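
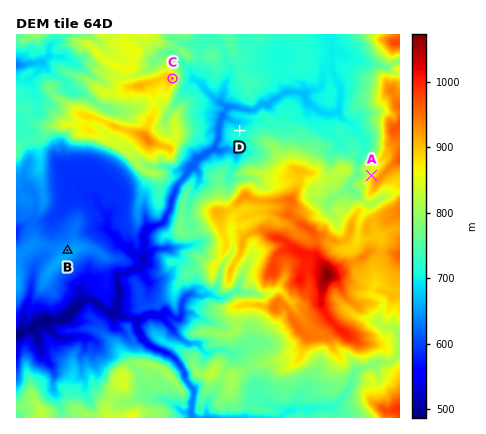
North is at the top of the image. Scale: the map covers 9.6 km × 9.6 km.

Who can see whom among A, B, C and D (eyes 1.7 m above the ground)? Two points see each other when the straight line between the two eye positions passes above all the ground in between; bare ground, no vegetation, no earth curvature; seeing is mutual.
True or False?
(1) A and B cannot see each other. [True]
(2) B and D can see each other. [False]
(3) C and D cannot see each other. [False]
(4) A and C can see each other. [True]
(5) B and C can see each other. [False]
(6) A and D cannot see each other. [True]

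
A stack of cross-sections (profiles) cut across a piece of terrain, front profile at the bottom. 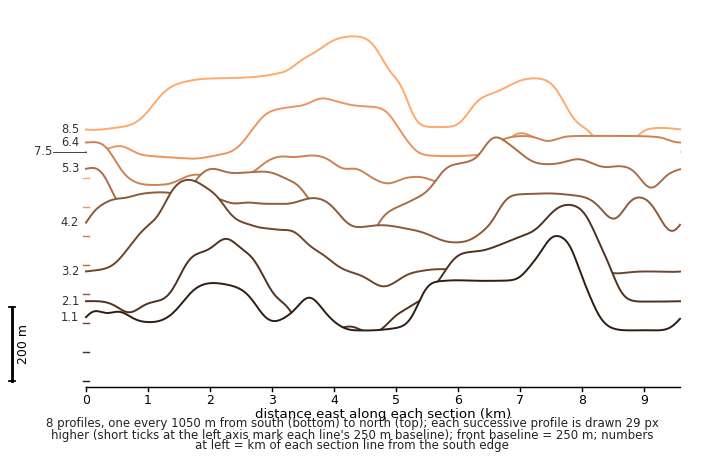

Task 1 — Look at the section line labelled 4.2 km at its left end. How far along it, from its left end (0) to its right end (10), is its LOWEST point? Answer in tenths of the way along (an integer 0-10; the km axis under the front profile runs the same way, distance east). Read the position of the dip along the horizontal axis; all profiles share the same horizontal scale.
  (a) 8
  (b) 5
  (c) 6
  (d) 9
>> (c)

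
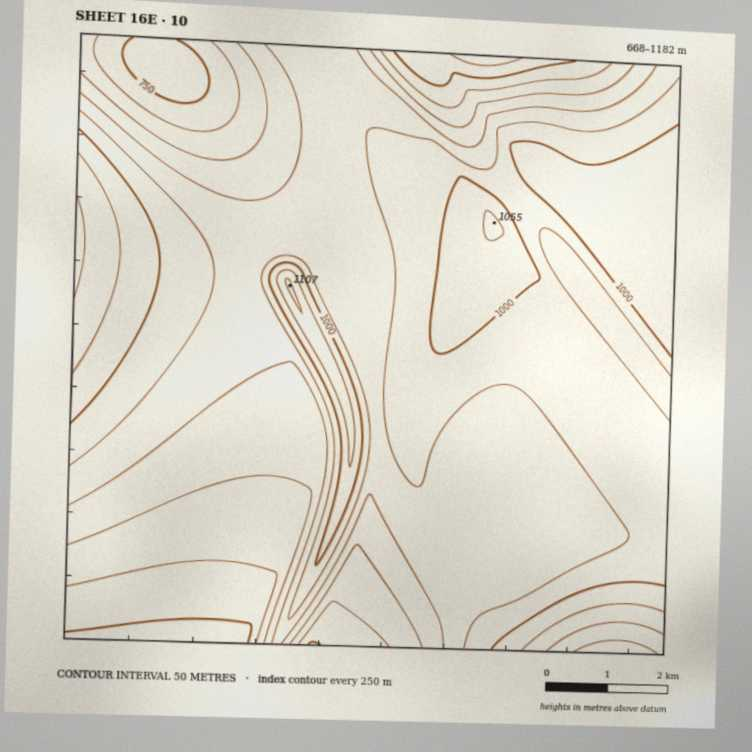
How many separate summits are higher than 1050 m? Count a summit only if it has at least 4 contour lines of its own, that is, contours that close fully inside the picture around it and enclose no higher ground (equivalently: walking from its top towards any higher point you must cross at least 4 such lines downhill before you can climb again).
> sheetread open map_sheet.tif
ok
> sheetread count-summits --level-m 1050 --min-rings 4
1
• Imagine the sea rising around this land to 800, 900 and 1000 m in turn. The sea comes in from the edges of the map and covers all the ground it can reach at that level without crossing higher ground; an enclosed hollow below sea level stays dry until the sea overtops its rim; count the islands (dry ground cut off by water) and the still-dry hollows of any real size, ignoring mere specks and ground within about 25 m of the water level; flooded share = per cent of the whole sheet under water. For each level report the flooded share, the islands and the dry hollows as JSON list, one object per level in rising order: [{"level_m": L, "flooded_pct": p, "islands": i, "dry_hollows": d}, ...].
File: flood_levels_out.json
[{"level_m": 800, "flooded_pct": 9, "islands": 0, "dry_hollows": 0}, {"level_m": 900, "flooded_pct": 29, "islands": 0, "dry_hollows": 0}, {"level_m": 1000, "flooded_pct": 83, "islands": 2, "dry_hollows": 0}]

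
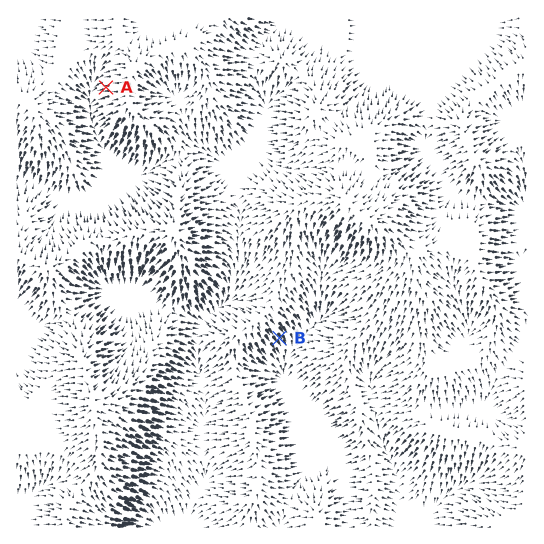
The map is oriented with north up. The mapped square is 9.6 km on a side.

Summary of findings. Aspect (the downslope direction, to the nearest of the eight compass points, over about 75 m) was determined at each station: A W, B SE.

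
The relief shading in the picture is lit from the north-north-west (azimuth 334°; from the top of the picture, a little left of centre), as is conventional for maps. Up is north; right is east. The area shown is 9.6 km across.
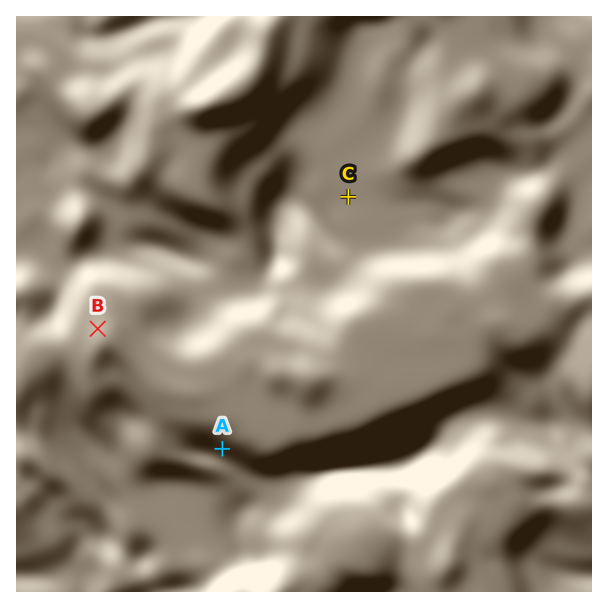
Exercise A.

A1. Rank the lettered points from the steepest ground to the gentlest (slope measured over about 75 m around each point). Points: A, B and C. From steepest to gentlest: A B C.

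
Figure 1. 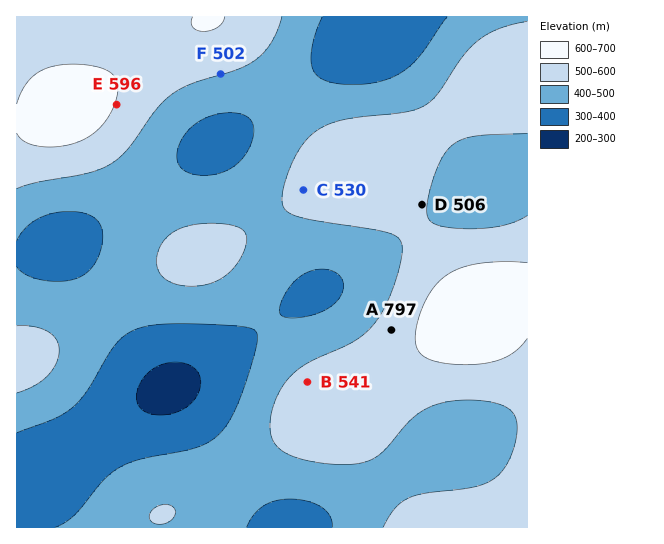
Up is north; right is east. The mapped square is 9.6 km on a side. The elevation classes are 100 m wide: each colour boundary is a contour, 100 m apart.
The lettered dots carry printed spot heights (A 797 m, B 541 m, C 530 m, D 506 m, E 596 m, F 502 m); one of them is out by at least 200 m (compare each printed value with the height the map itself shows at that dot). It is A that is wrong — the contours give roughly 547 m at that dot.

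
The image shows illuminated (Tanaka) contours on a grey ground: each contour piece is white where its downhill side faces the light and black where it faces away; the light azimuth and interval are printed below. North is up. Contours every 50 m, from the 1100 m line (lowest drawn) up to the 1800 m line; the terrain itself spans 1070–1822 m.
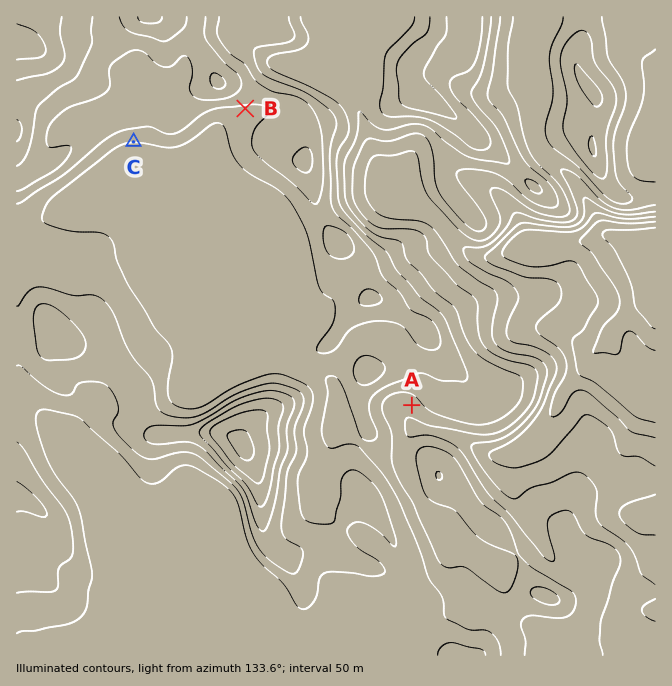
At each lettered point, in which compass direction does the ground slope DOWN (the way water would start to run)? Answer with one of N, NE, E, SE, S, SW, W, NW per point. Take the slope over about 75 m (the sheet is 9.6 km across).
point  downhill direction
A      SW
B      S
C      S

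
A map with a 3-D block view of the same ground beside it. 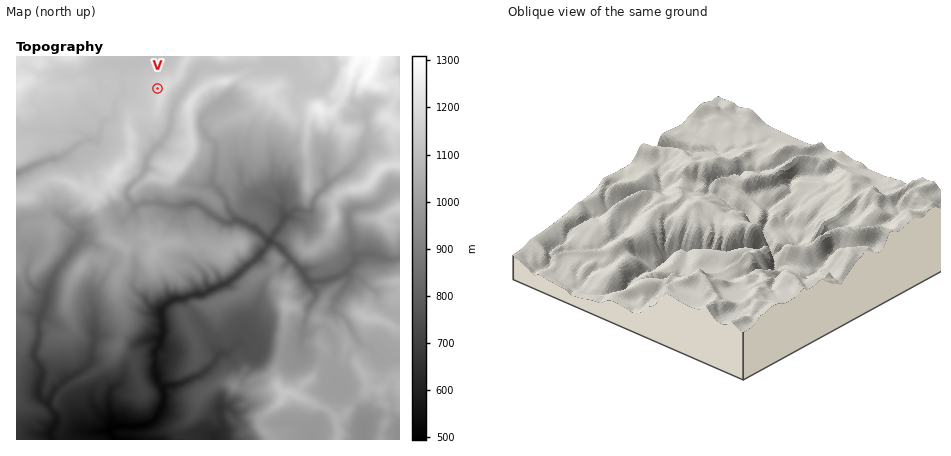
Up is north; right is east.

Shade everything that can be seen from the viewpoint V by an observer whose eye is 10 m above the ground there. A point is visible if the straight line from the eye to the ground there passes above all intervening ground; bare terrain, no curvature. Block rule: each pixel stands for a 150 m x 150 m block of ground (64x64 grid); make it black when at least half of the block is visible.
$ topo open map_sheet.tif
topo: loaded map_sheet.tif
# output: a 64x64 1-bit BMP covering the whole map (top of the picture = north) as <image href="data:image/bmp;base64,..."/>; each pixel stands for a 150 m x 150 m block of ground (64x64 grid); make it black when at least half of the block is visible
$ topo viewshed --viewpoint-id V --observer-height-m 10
<image width="64" height="64" href="data:image/bmp;base64,Qk0+AgAAAAAAAD4AAAAoAAAAQAAAAEAAAAABAAEAAAAAAAACAAATCwAAEwsAAAIAAAAAAAAA////AAAAAAAAAAAAAAAAAAAAAAAAAAAAAAAAAAAAAAAAAAAAAAAAAAAAAAAAAAAAAAAAAAAAAAAAAAAAAAAAAAAAAAAAAAAAAAAAAAAAAAAAAAAAAAAAAAAAAAAAAAAAAAAAAAAAAAAAAAAAAAAAAAAAAAAAAAAAAAAAAAAAAAAAAAAAAAAAAAAAAAAAAAAAAAAAAAAAAAAAAAAAAAAAAAAAAAAAAAAAAAAAAAAAAAAAAAAAAAAAAAAAAAAAAAAAAAAAAAAAAAAAAAAAAAAAAAAAAAAAAAAAAAAAAAAAAAAAAAAAAAAAAAAAAAAAAAAAAAAAAAAAAAAAAAAAAAAAAAAAAAAAAAAAAABwAAAAAAAAAGAAAAAAAAAAAAAAAAAAAAAAAAAAAAAAAAAAAAAAAAAAAAAAAAAAAAAAAAAAAAAAAAAAAAAAAOAAAAAAAAAA4AAAAAAAAADweAgAAAAAAP/wAAAAAAAAP/AAAAAAAAAP4MAAAAAAAMHgCAAAAAAA8CAYAAAAAAC4MBgAAAAAAL/ACAAAAAAA/+AcAAAAAAD/wBgAAAAAAH/8OAAAAAAAd/w4AAAAAAB3/z4AAAAAAPf/PgAAAAAA7//+AAAAAADu//8AAAAAAP7//wAAAAAAf///AAAAAAA/H/8AAAAAAP///wAAAAAAj///AAAAAAAN//+AAAAAAA=="/>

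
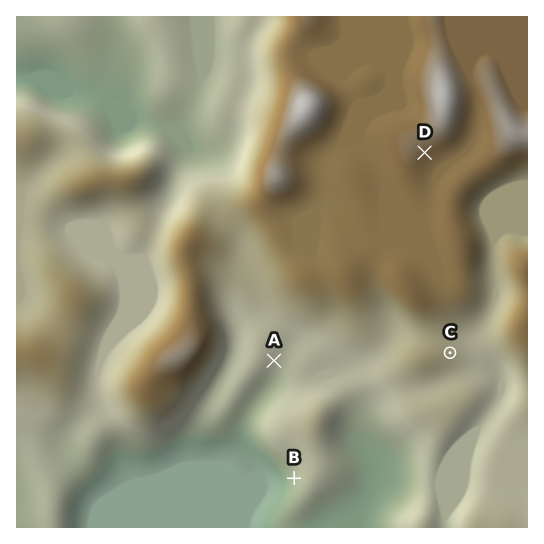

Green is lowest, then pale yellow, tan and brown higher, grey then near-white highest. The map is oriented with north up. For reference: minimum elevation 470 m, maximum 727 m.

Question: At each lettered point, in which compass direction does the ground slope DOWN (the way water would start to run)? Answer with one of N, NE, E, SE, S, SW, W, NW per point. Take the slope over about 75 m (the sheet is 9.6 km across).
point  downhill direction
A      SE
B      W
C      E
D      SE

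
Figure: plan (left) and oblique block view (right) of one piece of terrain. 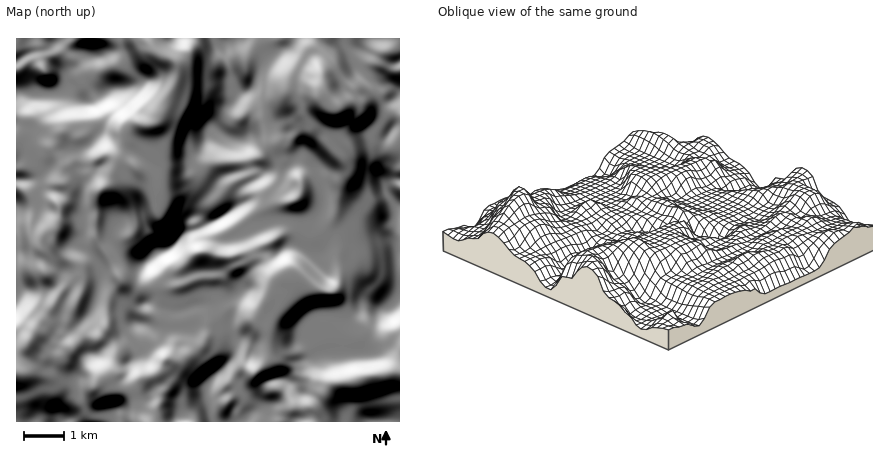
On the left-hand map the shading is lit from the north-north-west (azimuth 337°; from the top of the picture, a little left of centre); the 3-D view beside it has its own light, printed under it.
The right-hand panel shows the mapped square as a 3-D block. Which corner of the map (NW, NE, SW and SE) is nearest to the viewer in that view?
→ NW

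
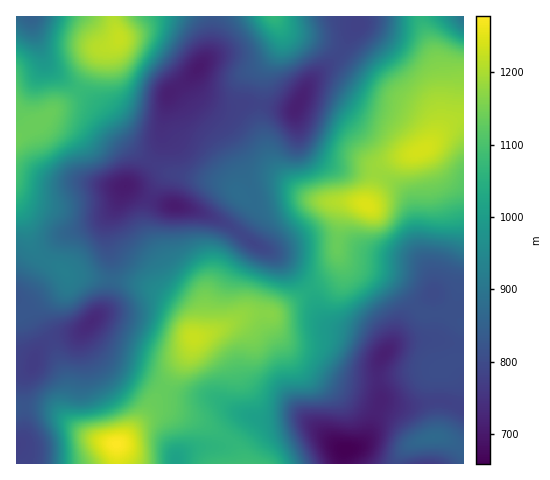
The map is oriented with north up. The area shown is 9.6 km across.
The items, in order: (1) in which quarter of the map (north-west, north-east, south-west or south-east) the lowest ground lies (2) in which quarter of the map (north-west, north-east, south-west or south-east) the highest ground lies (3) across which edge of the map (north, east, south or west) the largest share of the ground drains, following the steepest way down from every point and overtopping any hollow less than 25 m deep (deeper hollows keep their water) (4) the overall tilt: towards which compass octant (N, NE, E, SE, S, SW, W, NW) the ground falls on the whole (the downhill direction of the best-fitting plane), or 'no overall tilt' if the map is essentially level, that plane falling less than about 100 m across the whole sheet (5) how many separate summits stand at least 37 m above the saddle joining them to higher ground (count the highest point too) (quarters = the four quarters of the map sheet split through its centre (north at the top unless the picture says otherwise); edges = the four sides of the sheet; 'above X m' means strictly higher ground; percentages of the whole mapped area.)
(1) The lowest ground is in the south-east quarter.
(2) The highest point lies in the south-west quarter of the map.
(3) Most of the ground drains across the southern edge.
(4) There is no overall tilt: the best-fitting plane is nearly level.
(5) Counting only tops that stand 37 m proud, the map has 8 summits.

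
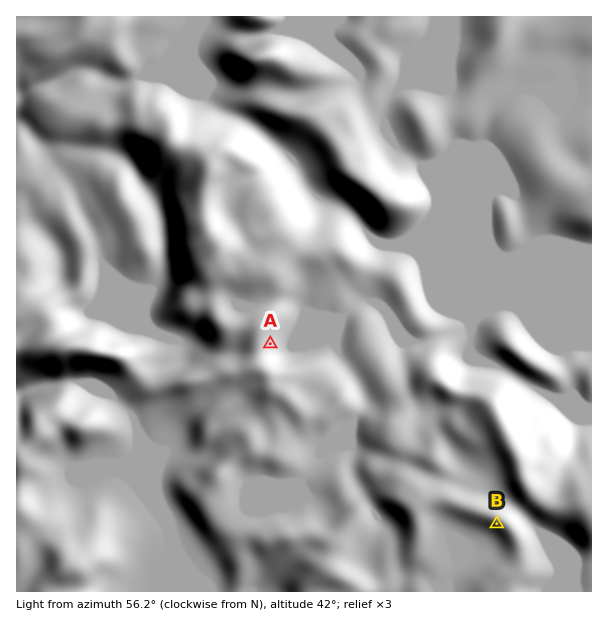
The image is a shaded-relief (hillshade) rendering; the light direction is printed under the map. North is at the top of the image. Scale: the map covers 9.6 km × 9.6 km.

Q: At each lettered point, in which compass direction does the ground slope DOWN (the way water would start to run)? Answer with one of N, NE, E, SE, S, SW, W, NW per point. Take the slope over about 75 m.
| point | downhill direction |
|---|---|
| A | E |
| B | SW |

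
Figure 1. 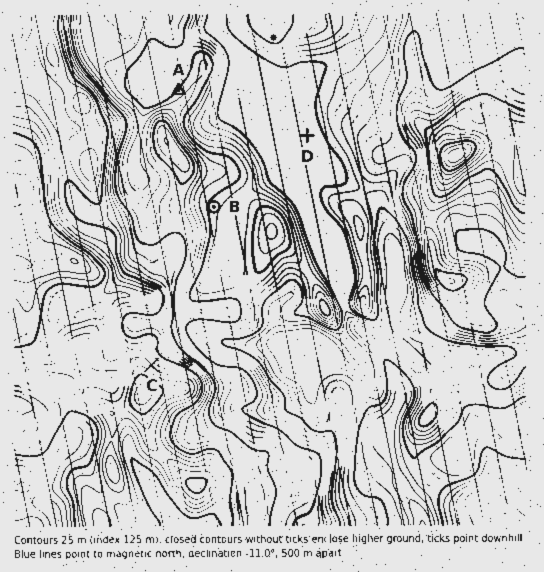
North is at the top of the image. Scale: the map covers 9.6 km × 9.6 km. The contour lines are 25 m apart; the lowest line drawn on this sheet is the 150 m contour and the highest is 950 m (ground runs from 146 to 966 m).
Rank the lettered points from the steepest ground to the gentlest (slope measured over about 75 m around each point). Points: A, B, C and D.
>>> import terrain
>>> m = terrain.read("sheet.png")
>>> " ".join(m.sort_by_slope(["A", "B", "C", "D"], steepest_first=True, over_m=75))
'C A B D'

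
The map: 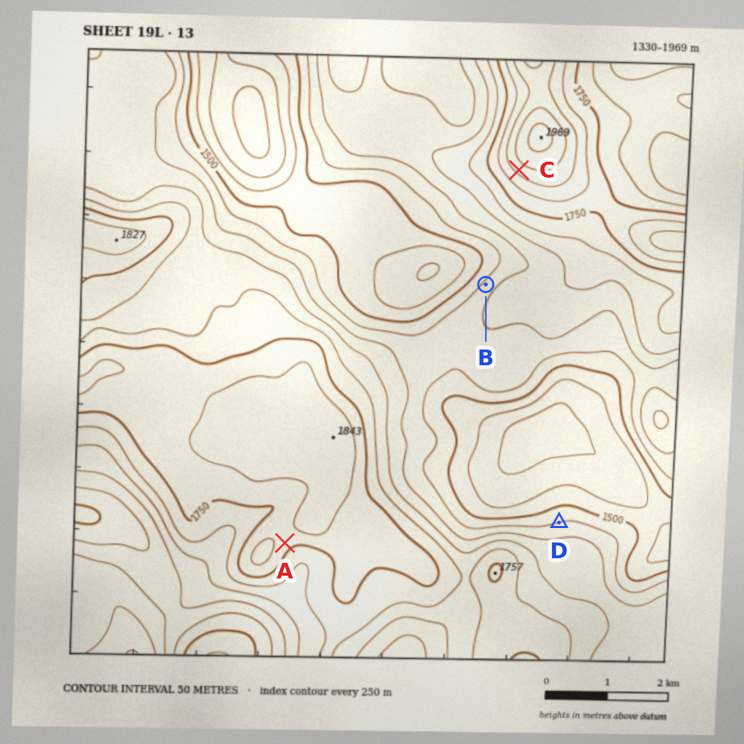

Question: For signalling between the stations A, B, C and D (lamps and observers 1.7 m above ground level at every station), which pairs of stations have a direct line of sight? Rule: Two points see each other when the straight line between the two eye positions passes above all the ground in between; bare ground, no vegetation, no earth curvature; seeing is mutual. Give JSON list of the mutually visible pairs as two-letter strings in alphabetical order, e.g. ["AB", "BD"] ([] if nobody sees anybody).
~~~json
["BC", "CD"]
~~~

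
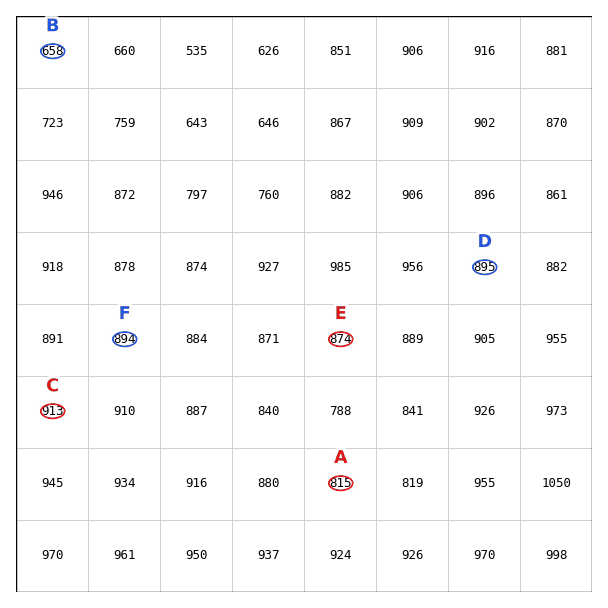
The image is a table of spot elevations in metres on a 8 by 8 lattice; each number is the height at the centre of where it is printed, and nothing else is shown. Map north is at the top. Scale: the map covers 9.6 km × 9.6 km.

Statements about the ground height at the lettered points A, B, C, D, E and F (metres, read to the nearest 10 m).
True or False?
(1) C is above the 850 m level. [True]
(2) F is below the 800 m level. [False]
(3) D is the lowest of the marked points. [False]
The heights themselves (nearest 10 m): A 820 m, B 660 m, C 910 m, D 900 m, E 870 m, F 890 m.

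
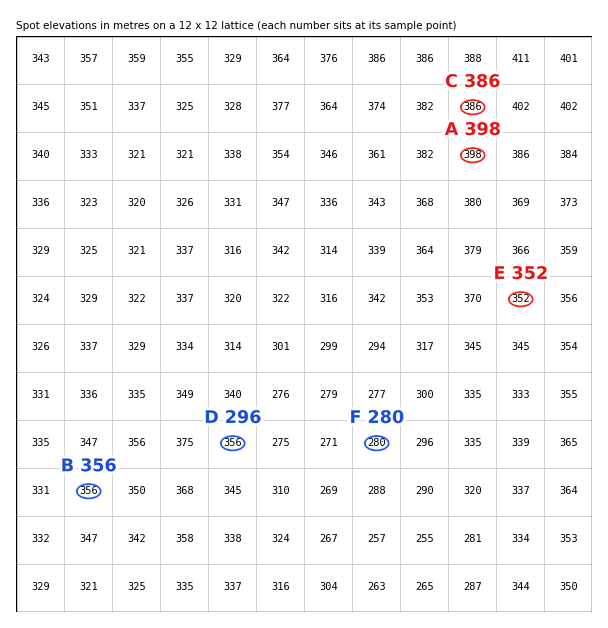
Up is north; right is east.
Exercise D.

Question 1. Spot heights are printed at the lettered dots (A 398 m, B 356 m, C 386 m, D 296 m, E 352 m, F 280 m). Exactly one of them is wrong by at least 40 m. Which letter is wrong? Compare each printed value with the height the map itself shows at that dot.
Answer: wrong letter D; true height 356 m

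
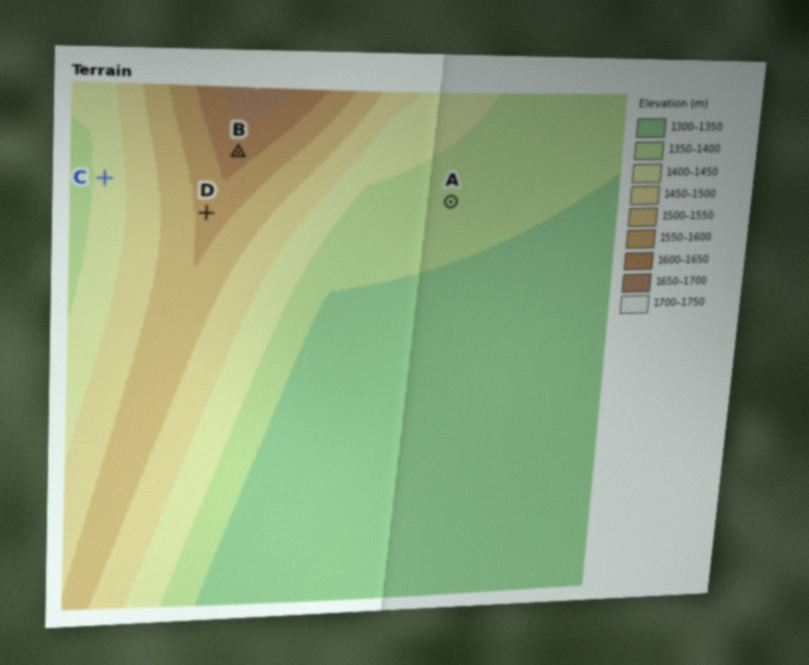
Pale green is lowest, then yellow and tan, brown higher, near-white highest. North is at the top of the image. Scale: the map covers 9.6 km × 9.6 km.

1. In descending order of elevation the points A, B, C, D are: B D C A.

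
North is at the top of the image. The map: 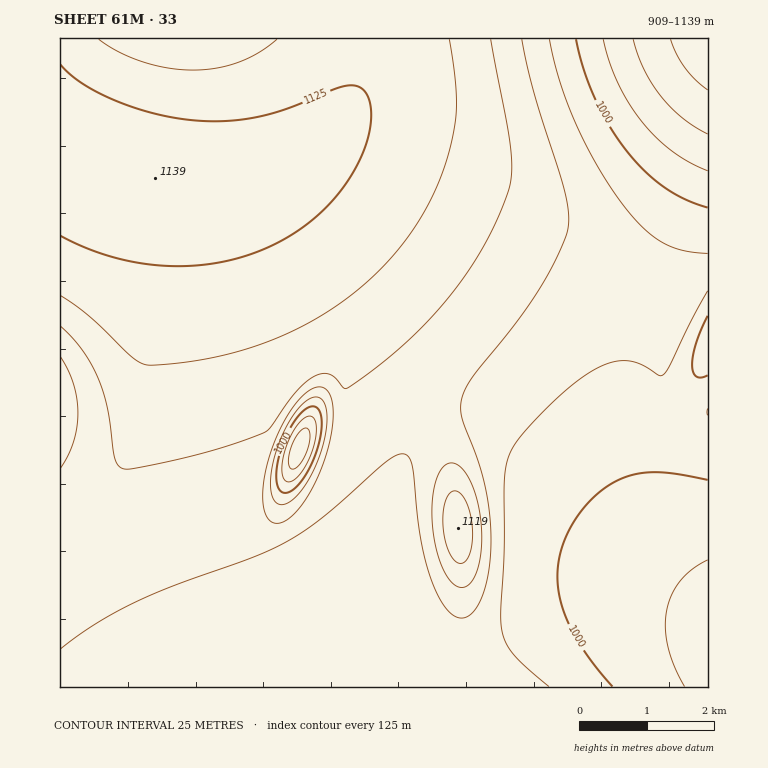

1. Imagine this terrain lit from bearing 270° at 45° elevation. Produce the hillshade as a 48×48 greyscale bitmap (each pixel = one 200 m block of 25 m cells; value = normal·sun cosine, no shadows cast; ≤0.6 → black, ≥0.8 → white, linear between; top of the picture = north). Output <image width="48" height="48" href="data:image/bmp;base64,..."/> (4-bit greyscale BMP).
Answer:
<image width="48" height="48" href="data:image/bmp;base64,Qk32BAAAAAAAAHYAAAAoAAAAMAAAADAAAAABAAQAAAAAAIAEAAATCwAAEwsAABAAAAAAAAAAAAAAABEREQAiIiIAMzMzAERERABVVVUAZmZmAHd3dwCIiIgAmZmZAKqqqgC7u7sAzMzMAN3d3QDu7u4A////AIiIiIiIiIiIiIiIiIiIiHd3d3d3d3d3d4iIiIiIiIiIiIiIiIiIiHd3d3d3d3d3d4iIiIiIiIiIiIiIiIiIiHd3d3d3d3d3d4iIiIiIiIiIiIiIiIiIiHZnd3d3d3d3d4iIiIiIiIiIiIiIiIiJmHZmd3d3d3d3d4iIiIiIiIiIiIiIiIiJqGVWd3d3d3d3d4iIiIiIiIiIiIiIiIiaqVRGd3d3d3d3d4iIiIiIiIiIiIiIiIiruVI1d3d3d3d3eIiIiIiIiIiIiIiIiIisyTElZ3d3d3d4iIiIiIiIiIiIiIiIiIm92SAlZ3d3d3eIiIiIiIiIiIiIiIiIiInO6BAVZ3d3d3iIiIiIiIiIiIiIiIiIiInP6BAVd3d3d4iIiIiIiIiIiIh3iYiIeInO1wAld3d3eIiIiJiIiIiIiIhUi5iHeInOxxA1d3d3iIiIiJmYiIiIiIdAXdmHd4m9thFGd3d3iIiIiKmZiIiIiIcwDfyHd4m8pjNWd3d4iIiIiKqpiIiIiIhACv+Xd4mrlkRXd3d4iIiIiLupmIiIiIhgBf+4d4iallVnd3d4iIiIibuqmIiIiIhwAP/od4iZhmZnd3eIiIiImcu6mYiIiIiEAL/5d3iIh2Z3d3eIiIiImcy6qYiIiIiHEF/5d3eId3d3d3eIiIiImcy6qYiIiIiIUTzZd3d3d3d3d3eIiIiHicy6qYiIiIiIdUiod3d3d3d3d3eIiIh2Z8u6qYiIiIiIh3eId3d3d3d3d3eIiIh1Vbu6mYiIiIiIiHd3d3d3d3d3d3d4iIiFM7uqmYiIiIiIiHd3d3d3d3d3d3d4iIiGMqqqmIiIiIiIiHd3d3d3d3d3d3d4iIiHQqqpmIiIiIiIiHd3d3d3d3d3d3d3iIiIU6mZiIiIiIiIiHd3d3d3d3d3d3d3iIiIdZmYiIiIiIiIiHd3d3d3d3d3d3d3eIiIh5mIiIiIiIiIiHd3d3d3d3d3d3d3eIiIiIiIiIiIiIiIiHd3d3d3d3d3d3d3d4iIiIiIiIiIiIiIiHd3d3d3d3d3d3d3d3eIiIiIiIiIiIiIiHd3d3d3d3d3d3d3d3d3iIiIiIiIiIiIiHd3d3d3d3d3d3d3d3d3d4iIiIiIiIiIiHd3d3d3d3d3d3ZmZ3d3d4iIiIiIiIiIiHd3d3d3d3d3dmZmZmZ3d4iIiIiIiIiIiId3d3d3d3d3ZmZmZmZnd4iIiIiIiIiIiIh3d3d3d3d2ZmZmZmZmd4iIiIiIiIiIiIiHd3d3d3dmZmZmZmZmd4iIiIiIiIiIiIiHd3d3d3ZmZlVVVmZmd4iIiIiIiIiIiIiId3d3d2ZmZVVVVWZmZ4iIiIiIiIiIiIiIh3d3d2ZmVVVVVVZmZ3d3d4iIiIiIiIiIh3d3d2ZlVVVVVVZmZ3d3d3iIiIiZmZiIiHd3dmZVVVVVVVZmZ3d3d3iIiImZmZmIiHd3dmZVVVVVVVVmZ3d3d3iIiJmZmZmYiHd3dmZVVVVVVVVmZ2Z3d3iIiJmZmZmYiHd3ZmVVVVVVVVVmZw=="/>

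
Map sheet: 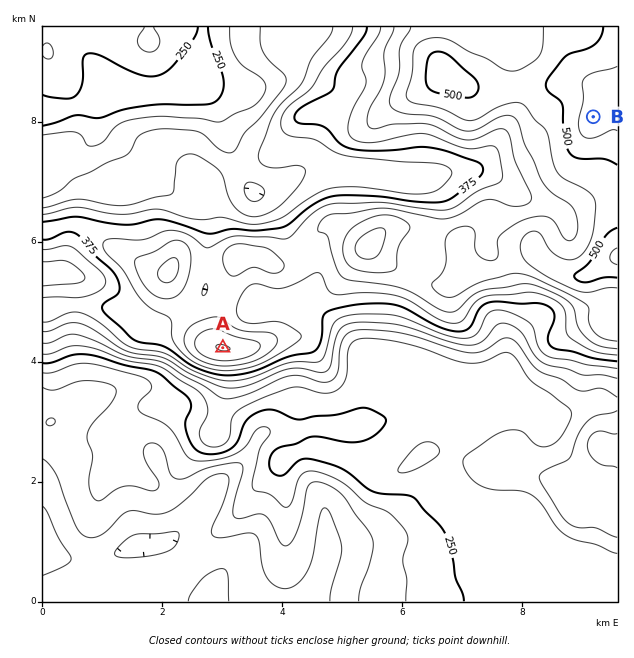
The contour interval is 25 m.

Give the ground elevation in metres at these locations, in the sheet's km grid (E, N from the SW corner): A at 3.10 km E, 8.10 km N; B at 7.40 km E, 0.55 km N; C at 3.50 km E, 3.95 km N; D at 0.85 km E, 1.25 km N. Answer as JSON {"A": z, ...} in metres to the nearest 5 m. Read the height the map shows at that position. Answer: {"A": 275, "B": 270, "C": 410, "D": 185}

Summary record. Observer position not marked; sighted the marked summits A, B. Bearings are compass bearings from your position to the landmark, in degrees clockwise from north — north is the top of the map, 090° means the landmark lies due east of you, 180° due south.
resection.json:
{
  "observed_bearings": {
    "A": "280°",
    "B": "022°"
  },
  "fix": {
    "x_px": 481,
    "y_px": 393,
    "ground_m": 260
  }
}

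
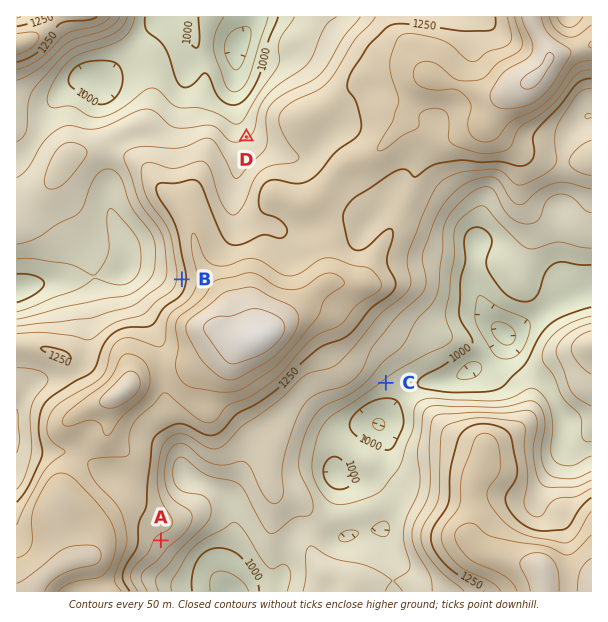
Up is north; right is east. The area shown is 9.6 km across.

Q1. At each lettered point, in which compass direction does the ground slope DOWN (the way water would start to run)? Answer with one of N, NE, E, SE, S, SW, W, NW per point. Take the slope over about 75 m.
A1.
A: SE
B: W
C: SE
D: NW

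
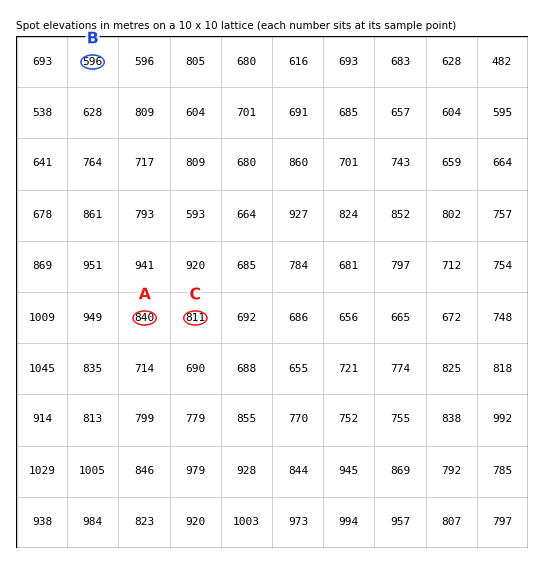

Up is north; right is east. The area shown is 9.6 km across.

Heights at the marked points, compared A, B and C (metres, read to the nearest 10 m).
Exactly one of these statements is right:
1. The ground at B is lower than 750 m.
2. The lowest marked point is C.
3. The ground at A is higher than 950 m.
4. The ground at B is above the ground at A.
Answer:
1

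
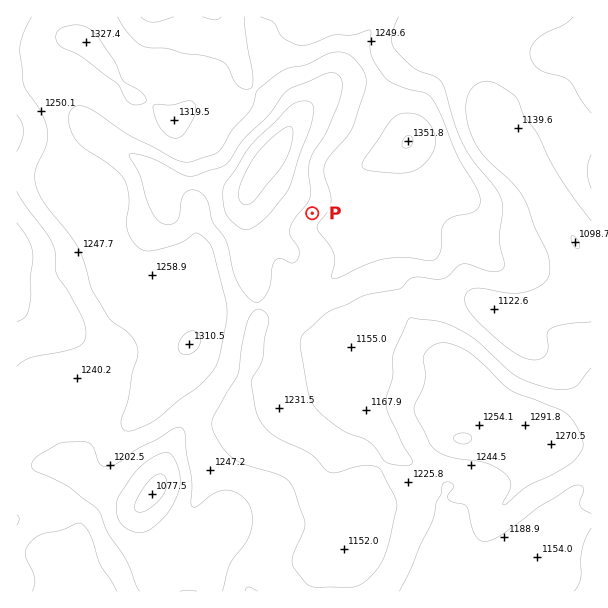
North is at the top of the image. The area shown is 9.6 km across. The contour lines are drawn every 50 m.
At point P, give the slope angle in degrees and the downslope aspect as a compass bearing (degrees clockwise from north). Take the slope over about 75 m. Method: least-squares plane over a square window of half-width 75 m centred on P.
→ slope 9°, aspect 312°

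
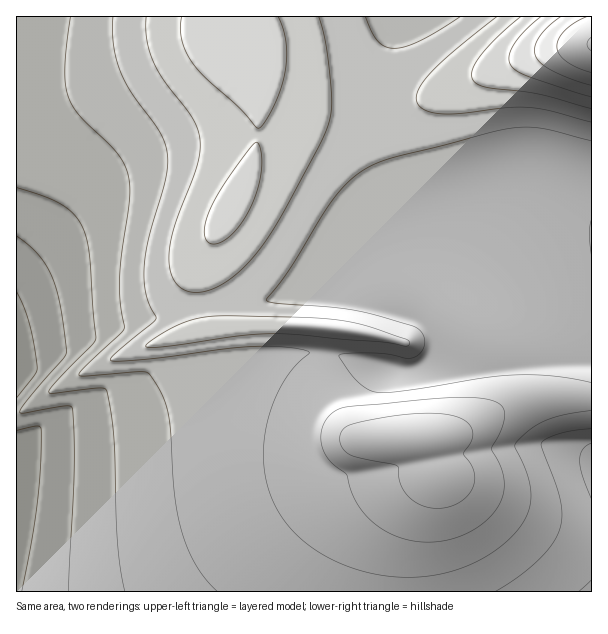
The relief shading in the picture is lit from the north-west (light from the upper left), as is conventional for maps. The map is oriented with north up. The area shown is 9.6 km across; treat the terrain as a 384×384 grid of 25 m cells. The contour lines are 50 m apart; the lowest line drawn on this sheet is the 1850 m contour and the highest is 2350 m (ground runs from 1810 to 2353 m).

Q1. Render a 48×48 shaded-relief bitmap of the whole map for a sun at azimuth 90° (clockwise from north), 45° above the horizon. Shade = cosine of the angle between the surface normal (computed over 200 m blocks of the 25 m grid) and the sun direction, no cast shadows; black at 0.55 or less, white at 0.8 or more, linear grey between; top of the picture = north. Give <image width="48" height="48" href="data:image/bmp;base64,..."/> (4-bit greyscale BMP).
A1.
<image width="48" height="48" href="data:image/bmp;base64,Qk32BAAAAAAAAHYAAAAoAAAAMAAAADAAAAABAAQAAAAAAIAEAAATCwAAEwsAABAAAAAAAAAAAAAAABEREQAiIiIAMzMzAERERABVVVUAZmZmAHd3dwCIiIgAmZmZAKqqqgC7u7sAzMzMAN3d3QDu7u4A////AGZ3d3d3iIiIiZmZmZmZmZmaqqu7u7u7u2Zmd3d3iIiIiJmZmZmZmZmZqqu7u7u7u2ZmZ3d3eIiIiImZmZmZmZmZqqu7u7u7u2ZmZ3d3eIiIiIiZmIiIiIiZmqu7zMzMy2ZmZnd3eIiIiIiIiIiIiIiJmqu8zMzMzGZmZmd3d4iIiIiIiIiIiIiJmqvMzMzMzGZmZmd3d4iIiIiIiIiId3eImrvM3d3d3VVmZmd3d4iIiIiIiIiHd3d4mrzN3d3d3VVWZmd3d4iIiIiIiIiHd3d4mrzd7u7u3VVWZmZ3d4iIiIiIiIh3d3d4mrze7u7u3VVWZmZ3d4iIiIiIiIdWeIiImrze7u7t3VVVZmZ3d4iIiIiIiHQ2eIiZq83e7u7dzGVVZmZ3d4iIiIiIiFI2iIiZq83v/u3cu5hlZmZ3d4iIiIiIiGI2iIiZq83e7tzLqrqXZmZ3d4iIiIiIiHRGiIiJmrvM3My6qliqhmZ3eIiIiIiIiIdniHd4iZq7u7u6qgBZqYd3eIiIiIiIiZmaqZh3eImaqqqqqgACeZmHeIiJmZmZmZmqu7mYiIiImZqqqlMQA3mZmIiZmZmZmZmru7qZiZmZmqqqqlVTEBN5mqqpmZmZmZmqqpebqJmaqqq7u1VVUxETaJqqqqmZiIiIiIi/2Zmaqqq7u1VVVVQyNFeaqqqZmIiJq7zOyZmqqqqqqmZlVVVVVVZ4mZqpmZqru7u6mZqqqqqqqmZmVVVVVniJmqqZmZmqqqqZmaqqqqqqqmZmZVVEVmiau7u6qqmZmqmZmqqqqqqqqmZmZlVERWeKu8y7uqqZmZmZqqqqqqqqqnd2ZlVERFaJu8zMu6qqmZmqqqqqqqqqqnd3dmVERFZ5q8zMy7qqqqqqqqqqqqqqqnd3d2VUREVoq83dzLqqqqqqqqqqqqqqqoiId3ZUQ0Rnm83dzLuqqqqqqqqqqqqqqoiIh3ZlRERXirzd3Mu6qqqqqqqqqqqqqoiIiHdlVERWebzd3cy7qqqqqqqqqqqqqoiIiId2VERFeKvN3cy7qqqqqqqqqqqqqpmZmIh2ZURFaJvN3cy7uqqqqqqqqqqqqpmZmYh3ZVVVZ5q83czLuqqqqqqqqqqZmZmZmYiHdlVVZ4q8zMzLuqqqqqqqqqmZmZmZmYiHdmVVZ4mrzMy7uqqqqqqqqpmZmZmZmYiHdmZmZ4mrzMy7qqqqqqqqqpmYiJmZmYiHd2ZmZ4mrvMy7qpmZqqqqqpmId5mZmIh3d2Zmd4mrvMy7qpmZmaqqqZh3ZpmZiIh3dmZneImrvMy7qpiIiZmqmYdmVZmYiId3ZmZneJmrvMzLqpiHeIiZmIdlVZmIiHd2ZmZneJqrzMzLupiHd3eIh3ZVVYiIh3dmZmZ3iJq7zMzMupmHZmZmZmVUVYiId3ZmZmZ3iZq8zMzMu6mHdlVVVVREVoiId3ZmVWZ3iaq8zN3My6mYdmVERDM0VoiHd2ZlVWZ3iau8zN3My7qYh2VUMyIzVoiHd2ZlVWZ3iau8zNzMy7qpiHZUQyIjRQ=="/>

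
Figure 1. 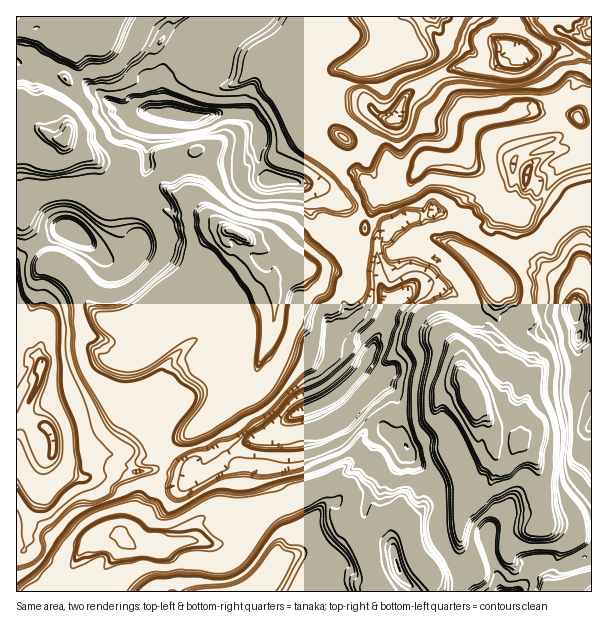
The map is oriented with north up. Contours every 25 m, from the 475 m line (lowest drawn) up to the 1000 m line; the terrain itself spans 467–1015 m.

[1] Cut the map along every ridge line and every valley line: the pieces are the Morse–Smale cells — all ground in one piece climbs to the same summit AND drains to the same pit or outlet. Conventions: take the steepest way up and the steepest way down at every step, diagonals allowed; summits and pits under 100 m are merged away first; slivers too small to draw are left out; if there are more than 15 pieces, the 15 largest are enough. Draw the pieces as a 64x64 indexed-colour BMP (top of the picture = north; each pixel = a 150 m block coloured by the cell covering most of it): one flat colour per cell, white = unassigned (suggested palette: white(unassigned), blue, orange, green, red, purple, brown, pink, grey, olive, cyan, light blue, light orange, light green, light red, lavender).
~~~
<image width="64" height="64" href="data:image/bmp;base64,Qk12CAAAAAAAAHYAAAAoAAAAQAAAAEAAAAABAAQAAAAAAAAIAAATCwAAEwsAABAAAAAAAAAA////ALR3HwAOf/8ALKAsACgn1gC9Z5QAS1aMAMJ34wB/f38AIr28AM++FwDox64AeLv/AIrfmACWmP8A1bDFAKqqqqqnd3d3d3d3d3dwAAAHd3d3REREAAALu7sAAAAAqqqqqqd3d3d3d3d3d3cAAAd3d3dEREQAALu7u7AAAACqqqqqqnd3d3d3d3d3d3AAd3d3d0RERAALu7u7sAAAAKqqqqqqp3d3d3d3d3d3d3d3d3d0REREAAu7u7u7u7sACqqqqqqnd3d3d3d3d3d3d3d3d0REREREu7u7u7u7u7sKqqqqqqpERER3d3d3d3d3d3d3REREREVbu7u7u7u7uwqqqqqqqkRERER3d3d3d3d3d3dERERERVu7u7u7u7u7CqqqqqqqpERERHd3d3d3d3d3d0RERERFW7u7u7u2ZmYAqqqqqqqkRERERHd3d3d3d3d0REREREVVu7u7u7ZmZgCqqqqqqqpERERERER3dEd3d3RERERERVW7u7u7tmZmAAqqqqqqqkRERERERERERHd3dERERERFVbu7u7tmZmYACqqqqqqqpERERERERERERHd0REREREVVW7u7u2ZmZgAKqqqqqqqqREREREREREREREREREREVVVbu7u7ZmZmAAqhEREaoRoiIiJEREREREREREREREVVVVW7u7tmZmYAChERERERERIiIiREREREREREREREVVVVVVu7u2ZmZgAAEREREREREiIiIkRERERERERERERVVVVVW7u2ZmZmAAARERERERESIiIiIkRERERERERERVVVVVVbZmZmZmYAABERERERERESIiIiIkRERERERERVVVVVVVZmZmZmZgABERERERERERESIiIiJERERERERVVVVVVVVmZmZmZmAREREREREREREREiIiIiJERERERVVVVVVVVmZmZmZmYBERERERERERERERIiIiIiJERERFVVVVVVVmZmZmZmZgARERERERERERERESIiIiIiJERFVVVVVVVWZmZmZmZmABERERERERERERERIiIiIiIiRFVVVVVVVWZmZmZmZmYAARERERERERERERIiIiIiIiIlVVVVVVVVZmZmZmZmZgABERERERERERERIiIiIiIiIiJVVVVVVVVmZmZmZmZmAAEREREREREREREiIiIiIiIiIiVVVVVVVWZmZmZmZmYAERERERESIRERESIiIiIiIiIiJVVVVVVVZmZmZmZmZgERERERERIiIRERIiIiIiIiIiIiVVVVVVVVZmZmZmZmEREREREREiIiEREiIiIiIiIiIiJVVVVVVVVmZmZmZmYRERERERESIiIiISIiIiIiIiIiIiVVVVVVVVZmZmZmZhERERERERESIiIiIiIiIiIiIiIiJVVVVVVVVmZmZmZmEREREREREREiIiIiIiIiIiIiIiIiVVVVVVVWZmZmZu4RERERERERERIiIiIiIiIiIiIiIiVVVVVVVVZmZmZm7hERERERERERERIiIiIiIiIiIiIiJVVVVVVVVWZmZmbuERERERERERERERIiIiIiIiIiIiJVVVVVVVVVZmZmbu4RERERERERERERERIiIiIiIiIpmVVVVVVVVVZmZm7u7hEREREREREREREREiIiIiIiIimZVVVVVVVVZmZm7u7u0RERER3dERERERERIiKIiCIimZlVVVVVVVZmbu7u7u7dERER3d3dEREREREiKIiIgiKZmVVVVVVWZm7u7u7u7t3dER3d3d0REREREiiIiIiCIpmZlVVVVVVu7u7u7u7u3d3d3d3d3REREREYiIiIiIgin/mVVVVVVZ7u7u7u7u7d3d3d3d3dEREREYiIiIiIiIj/+ZmVVVWZmZ7u7u7u7t3d3d3d3dABiIiIiIiIiIiIiP//mZmZmZmZme6e7u7u3d3d3d3dAAiIiIiIiIiIiIiI//+ZmZmZmZmZmZnu7u7d3d3d3dAAiIiIiIiIiIiIiI///5mZmZmZmZmZmZ7u7t3d3d3dAAiIiIiIiIiIiI/////zMzOZmZmZmZmZnu7u3d3d3d0ACIiIiIiIiIj//////zMzM5mZmZmZmZmZ7u7d3d3d0AAAiIiIiIiIj/////8zMzMzOZmZmZmZmZme7t3d3d0AAAAIiIiIiIiP/////zMzMzMzMzmZmZmZmZnu3d3dAAAAAAiIiIiIiI////8zMzMzMzMzM5mZmZmZmZ7d3QAAAAAACIiIiIiIj///8zMzMzMzMzMzOZmZmZmZmQAAAAAAAAAIiIiIiIiP//8zMzMzMzMzMzM5mZmZmZmZAAAAAAAAAAiIiIiIiP///zMzMzMzMzMzMzM5mZmZmZMAAAAAAAAAAMzMzMzM///zMzMzMzMzMzMzMzMzMzMzMwAAAAAAAAAAzMzMzMz///MzMzMzMzMzMzMzMzMzMzMzAAAAAAAAAADMzMzMzP//8zMzMzMzMzMzMzMzMzMzMzMAAAAAAAAAAMzMzMzMz//zMzMzMzMzMzMzMzMzMzMzMwAAAAAAAAAAzMzMzMzP/wAzMzMzMzMzMzMzMzMzMzMzAAAAAAAAAAzMzMzMzMAAAAMwADMzMzMzMzMzMzMzMzMAAAAAAAAADMzMzMzMwAAAAAAAAAMzMzMzMzMzMzMzMAAAAAAAAAAMzMzMzMzMwAAAAAAAAAAzMzMzMzAAAAAAAAAAAAAAAADMzMzMzMzMwAAAAAAAADMzMzMzAAAAAAAAAAAAAAAAAMzMzMzMzMzMAAAAAAAAMzMzMzMAAAAAAAAAAAAAAAAADMzMzMzMzMwAAAAAAAADMzMzMwAAAAAA"/>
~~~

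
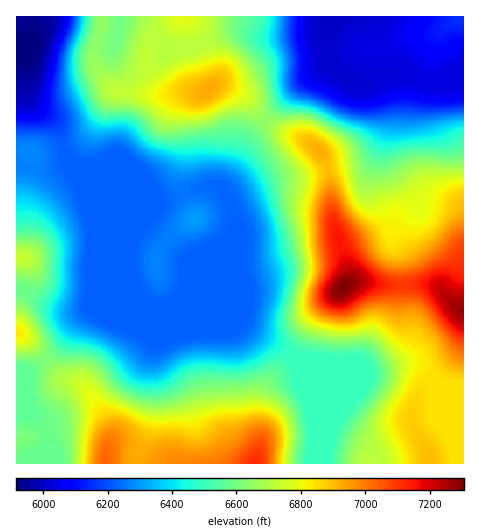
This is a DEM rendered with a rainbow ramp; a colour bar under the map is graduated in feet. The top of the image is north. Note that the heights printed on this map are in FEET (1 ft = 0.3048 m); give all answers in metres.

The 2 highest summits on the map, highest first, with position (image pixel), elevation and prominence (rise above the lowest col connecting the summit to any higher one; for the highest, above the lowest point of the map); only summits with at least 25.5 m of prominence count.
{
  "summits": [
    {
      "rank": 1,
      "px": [342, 288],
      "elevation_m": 2227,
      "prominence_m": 424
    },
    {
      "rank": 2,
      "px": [209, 90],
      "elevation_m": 2113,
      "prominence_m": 85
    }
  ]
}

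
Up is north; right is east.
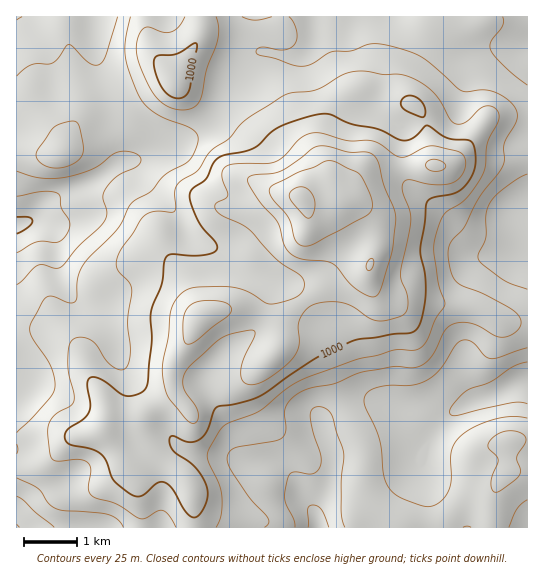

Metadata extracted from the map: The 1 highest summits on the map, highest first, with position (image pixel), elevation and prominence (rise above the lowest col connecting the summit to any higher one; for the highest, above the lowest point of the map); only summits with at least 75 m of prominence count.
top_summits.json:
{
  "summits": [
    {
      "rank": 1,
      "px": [301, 198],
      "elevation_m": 1106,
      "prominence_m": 236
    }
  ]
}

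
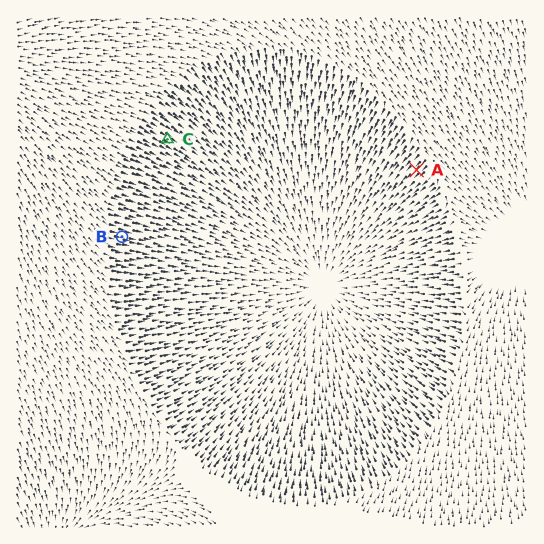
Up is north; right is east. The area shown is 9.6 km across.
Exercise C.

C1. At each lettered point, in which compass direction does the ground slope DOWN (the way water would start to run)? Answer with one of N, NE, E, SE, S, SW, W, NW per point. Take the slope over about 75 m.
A SW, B E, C SE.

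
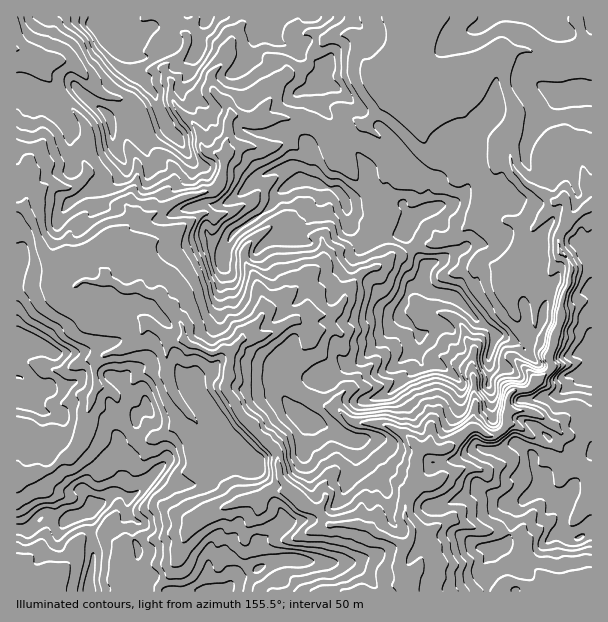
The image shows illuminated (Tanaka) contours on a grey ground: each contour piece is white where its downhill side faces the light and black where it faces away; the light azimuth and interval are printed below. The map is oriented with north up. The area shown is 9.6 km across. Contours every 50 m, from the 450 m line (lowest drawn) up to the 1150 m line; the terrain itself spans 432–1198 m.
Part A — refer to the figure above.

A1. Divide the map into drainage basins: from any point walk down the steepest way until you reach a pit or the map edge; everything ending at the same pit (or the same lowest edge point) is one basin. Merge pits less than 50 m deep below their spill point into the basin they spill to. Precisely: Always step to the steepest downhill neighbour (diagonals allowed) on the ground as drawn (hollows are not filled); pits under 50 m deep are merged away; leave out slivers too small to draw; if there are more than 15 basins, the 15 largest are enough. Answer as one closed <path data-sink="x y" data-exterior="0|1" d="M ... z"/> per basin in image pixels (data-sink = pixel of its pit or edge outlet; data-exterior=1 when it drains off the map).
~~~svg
<path data-sink="405 591" data-exterior="1" d="M591 16l-493 0-2 4 1 9 20 20 11 7 0 13 4 5 9 5 13 14 10 27-2 2-24 8-9-10-19 0-6-10-15-10-14-14-12 5-12 9-4 0-26-14-4 0-1 442 11 2 18-14 6 0 9 4 9 0 20-8 3 27-2 53 501 0z"/><path data-sink="17 48" data-exterior="1" d="M96 16l-79 0-1 70 5 0 26 14 4 0 12-9 12-5 14 14 15 10 6 10 19 0 9 10 24-8 2-2-10-27-13-14-9-5-4-5 0-13-11-7-20-20z"/><path data-sink="17 591" data-exterior="1" d="M89 512l-20 8-9 0-9-4-6 0-18 14-11 0 1 62 73-1 0-15 2-9 0-28z"/>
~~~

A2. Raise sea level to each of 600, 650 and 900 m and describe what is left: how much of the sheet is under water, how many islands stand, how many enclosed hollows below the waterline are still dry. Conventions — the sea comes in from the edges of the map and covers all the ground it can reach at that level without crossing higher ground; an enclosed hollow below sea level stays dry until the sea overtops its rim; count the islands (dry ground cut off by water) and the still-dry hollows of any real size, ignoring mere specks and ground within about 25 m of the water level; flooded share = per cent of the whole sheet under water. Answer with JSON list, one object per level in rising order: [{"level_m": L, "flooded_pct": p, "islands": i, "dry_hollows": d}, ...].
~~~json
[{"level_m": 600, "flooded_pct": 10, "islands": 0, "dry_hollows": 0}, {"level_m": 650, "flooded_pct": 19, "islands": 0, "dry_hollows": 0}, {"level_m": 900, "flooded_pct": 76, "islands": 0, "dry_hollows": 0}]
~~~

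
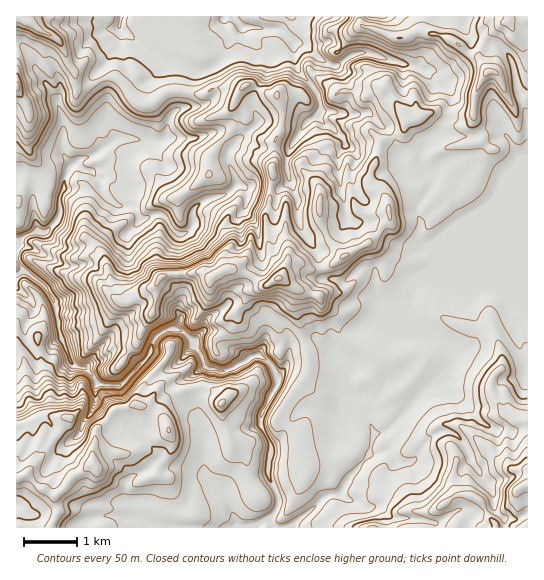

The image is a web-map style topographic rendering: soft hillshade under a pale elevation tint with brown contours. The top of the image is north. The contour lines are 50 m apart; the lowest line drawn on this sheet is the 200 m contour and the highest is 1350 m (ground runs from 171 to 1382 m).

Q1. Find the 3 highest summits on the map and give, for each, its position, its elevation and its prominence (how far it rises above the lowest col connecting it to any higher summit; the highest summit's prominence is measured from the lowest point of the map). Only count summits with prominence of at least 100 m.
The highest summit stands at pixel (278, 278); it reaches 1312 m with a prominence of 442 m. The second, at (94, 465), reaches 1191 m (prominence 421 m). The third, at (487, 73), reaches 1165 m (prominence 231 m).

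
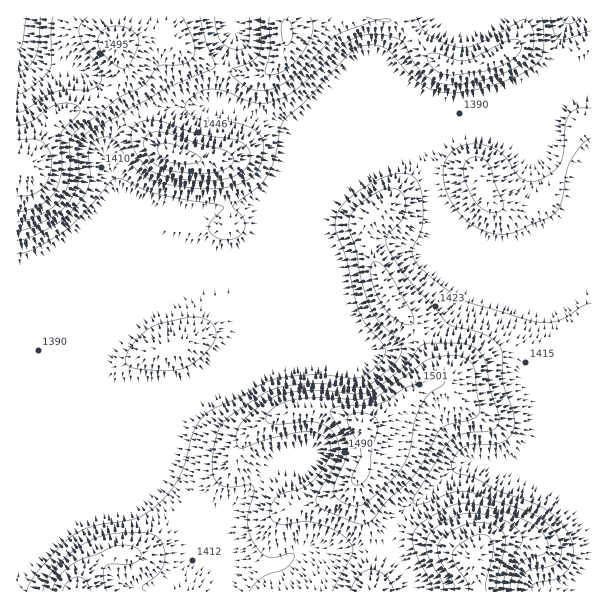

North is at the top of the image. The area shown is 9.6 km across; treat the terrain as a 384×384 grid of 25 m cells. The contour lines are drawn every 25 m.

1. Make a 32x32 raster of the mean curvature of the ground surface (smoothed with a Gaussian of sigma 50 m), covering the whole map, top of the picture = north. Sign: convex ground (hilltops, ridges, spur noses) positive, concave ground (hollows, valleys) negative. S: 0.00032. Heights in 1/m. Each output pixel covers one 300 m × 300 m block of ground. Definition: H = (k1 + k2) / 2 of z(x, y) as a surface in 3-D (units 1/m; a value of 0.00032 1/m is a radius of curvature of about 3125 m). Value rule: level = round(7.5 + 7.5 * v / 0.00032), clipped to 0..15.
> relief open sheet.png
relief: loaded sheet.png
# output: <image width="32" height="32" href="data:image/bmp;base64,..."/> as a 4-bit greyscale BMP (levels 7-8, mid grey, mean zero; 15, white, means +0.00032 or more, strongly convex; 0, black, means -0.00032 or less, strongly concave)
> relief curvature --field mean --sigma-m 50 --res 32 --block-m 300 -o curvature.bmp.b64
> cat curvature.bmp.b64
<image width="32" height="32" href="data:image/bmp;base64,Qk12AgAAAAAAAHYAAAAoAAAAIAAAACAAAAABAAQAAAAAAAACAAATCwAAEwsAABAAAAAAAAAAAAAAABEREQAiIiIAMzMzAERERABVVVUAZmZmAHd3dwCIiIgAmZmZAKqqqgC7u7sAzMzMAN3d3QDu7u4A////AFf/czRohnh3hY61ElqhAkZTjIi5dndnZnZpY0rexUuVdUjO63Z3aHVVVmWezei/pHdUVnh3d3mnRXl3mq3822V3d1Q2iHZp26mZQ0eZh3VHh3d3dXiHVamd64UjhzNEd4h3d3dYepVTKfyrckZVd3iIh3d3Z3q1RxGrirYjVXeHeIh3d3Z5uVIAnGioRJhneHeIh3d2ic/8mv+Yh6zZV3h3eIh3d1RK///ZvIe7hld3h3d3ZVZ3MlVlAH7KqVRnd3d3eJiHV3dDIzEmvNxleHeId3acy5Z3d3d1E3eZeJiHeHh3WJqod3d3c3qVV4iIiIeIh3ZneHd3d0fdqGZmZmh3iHd3d3eHeHcp6nZWd3d3d3eId3d3d3d3LfdVd3d3d1V3d3d3d3d3dU6jR3d3d3d0N3d3d3h3d3SaVWd2Vnd3t2Jnd4iKtnd1zZhnVplmd82mNnVENFV3dI38VmrKmmetuXRENFVkZ3c0umV7pnl3vbZUWu//6jeHdjZ2n6ZXl6yiFI//7dtHeHd3Zot1daaKhCOdpDaJZXd3h3dUV3aZS/+2MzNFRGRnd3d3d3d3e0equnVFM1h3Rnd3QhE3d2VnUjrJh3nfyGJ3c27sYSd3KXNslYypd/yHFTbvzv+Vhyinz7etcxLtmVE3tyOf5X44yYh3qmQ2/Jv//nNlJtgF"/>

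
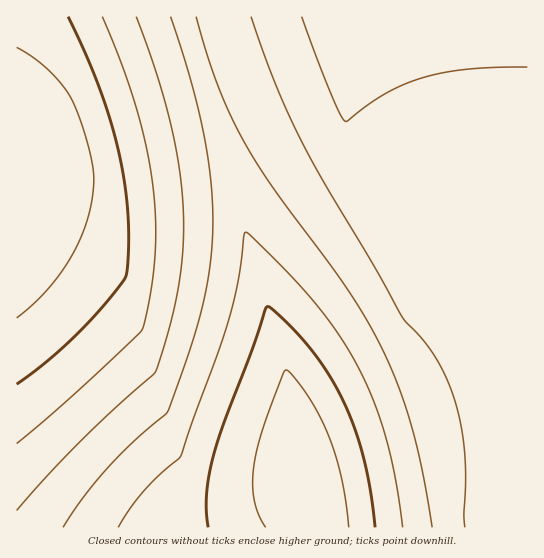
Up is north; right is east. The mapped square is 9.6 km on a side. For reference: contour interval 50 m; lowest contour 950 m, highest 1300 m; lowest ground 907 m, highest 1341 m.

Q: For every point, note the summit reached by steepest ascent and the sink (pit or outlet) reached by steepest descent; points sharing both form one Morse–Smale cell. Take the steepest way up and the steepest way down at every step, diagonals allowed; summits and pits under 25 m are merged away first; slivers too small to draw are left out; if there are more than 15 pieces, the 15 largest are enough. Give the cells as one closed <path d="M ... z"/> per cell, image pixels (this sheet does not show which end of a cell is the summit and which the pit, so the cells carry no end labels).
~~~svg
<path d="M527 16l-346 1 67 221 83 290 197-1z"/><path d="M181 16l-165 1 1 511 314-1-83-289z"/>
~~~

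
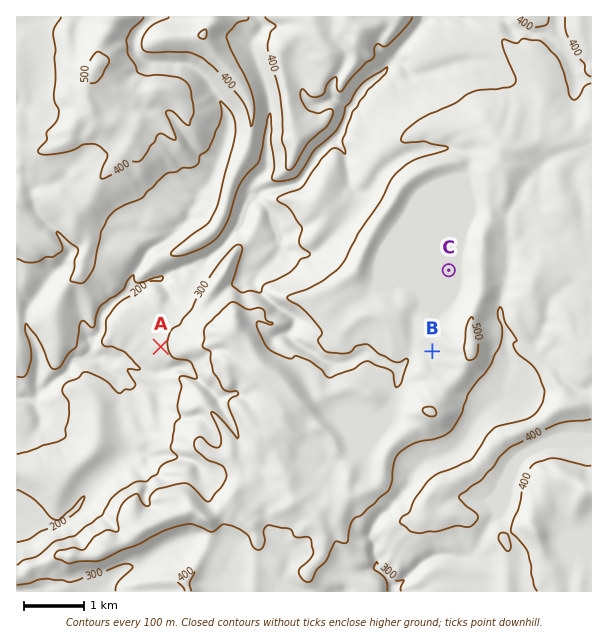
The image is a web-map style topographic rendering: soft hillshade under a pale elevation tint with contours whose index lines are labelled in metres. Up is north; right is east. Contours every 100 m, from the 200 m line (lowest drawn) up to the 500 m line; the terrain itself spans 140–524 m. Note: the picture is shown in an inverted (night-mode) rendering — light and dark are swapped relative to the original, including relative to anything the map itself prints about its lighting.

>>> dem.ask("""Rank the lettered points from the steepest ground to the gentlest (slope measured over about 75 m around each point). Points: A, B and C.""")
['A', 'B', 'C']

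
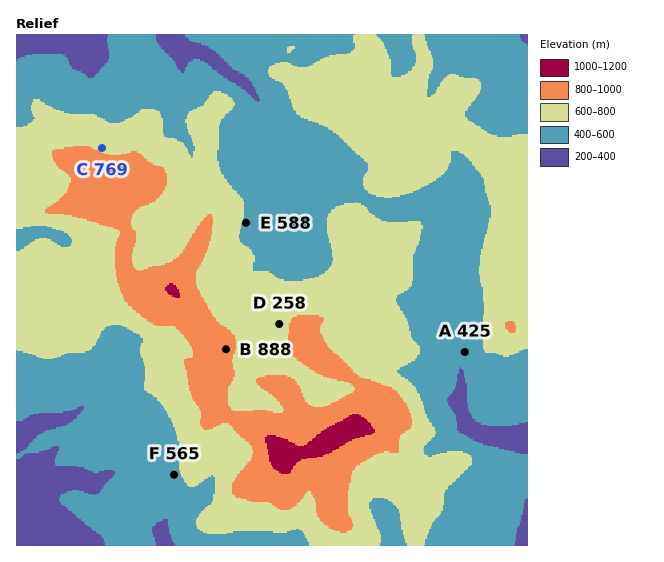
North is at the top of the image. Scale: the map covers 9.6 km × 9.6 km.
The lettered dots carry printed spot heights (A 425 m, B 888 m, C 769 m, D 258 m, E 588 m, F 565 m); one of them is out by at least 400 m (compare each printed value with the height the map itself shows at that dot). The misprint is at D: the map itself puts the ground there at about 758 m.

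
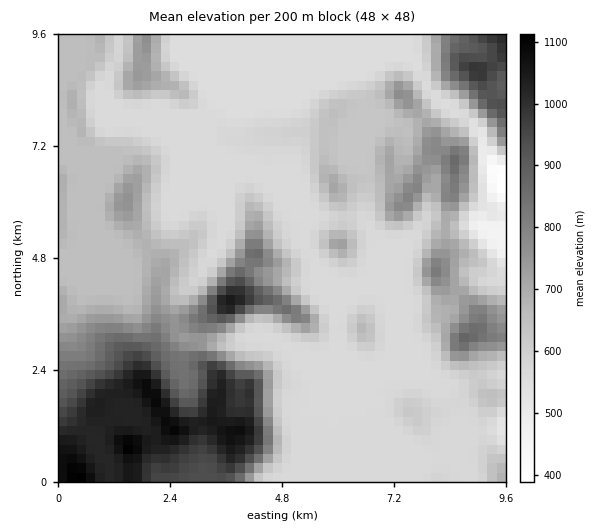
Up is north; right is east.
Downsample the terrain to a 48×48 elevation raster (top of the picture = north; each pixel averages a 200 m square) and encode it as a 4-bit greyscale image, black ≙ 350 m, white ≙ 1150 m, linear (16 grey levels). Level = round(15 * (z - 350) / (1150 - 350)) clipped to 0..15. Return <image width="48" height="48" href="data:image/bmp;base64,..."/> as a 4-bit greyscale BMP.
<image width="48" height="48" href="data:image/bmp;base64,Qk32BAAAAAAAAHYAAAAoAAAAMAAAADAAAAABAAQAAAAAAIAEAAATCwAAEwsAABAAAAAAAAAAAAAAABEREQAiIiIAMzMzAERERABVVVUAZmZmAHd3dwCIiIgAmZmZAKqqqgC7u7sAzMzMAN3d3QDu7u4A////AO7u3d3cu7u7u7p1REREREREREREREREZu7t3d3czMu7u8uXVERERERERERERERFZu7d3d7czMy7vNy5dURERERERERERERFVd3d3d7t3czLzd3LhkREREREREREREREVN3d3e7t3d3Mzd3cllRERERERERERERERM3d3d3d3u7d3e7clkRERERERERVREREQ8zN3d3d3u3d3d3bhUREREREREVVREREQ7zN3d3d7tzM3czLdURERERERFVVRERFVLvN3d3d7cu83czKdURERERERFVVRERVZau83d3e7Lqr3czLdURERERERERERERWZaq7zN3e26mrzczLdURERERERERERERVVKqqu83dypmbzLqpdUREREREREREREVVRJmaqrzMupmry6iHZURERERERERERWZlVZmZmru7qZmamHZVVERERERERERERnh2ZoiJmquqqYiHdlRERERERERVREREV5mIh4iJmaqZmYd4dlREREVVVEVlREREV5qpmXeIiIiImIiJmHVERVZ2VEVlRERFZ4mpmHZ3d3d4iIiaq6hlZ4mHVEVlRERFZniZiHZmZmZnh3eJvNuYiZl1RERVRERFZmeIh3ZmZmZnd2Zovd3LqodURERERERFZ3d3ZmZmZmZnd2VWm8y6mHVERERERERGd3dlVWZmZmZmd2VFabuoh2VERERERERXiHZURGZmZmZmd2VUV5qYd2VERERERERYmHZVRGZmZmZmd2ZURXiZh2VERVVERERXiHZlQ2ZmZmZmZmZURFeah1REVmVERERGiHZlMmZmZmZmZmZVRFeZdVREV3ZURERFd3ZTImZmZmZmVVVVREaIZUREVmVERERFZ2UyImZmZmd2VERVREV3ZURERVVERVVEZ2QiImZmZnd2VEREREVnVERERFVEV3dUV2QzM2ZmZ4h2VEREREVmVERERVVFZ4hlZ3ZDM2ZmZnh2VEREREVVREREVmVVZ4iGaJdTIWZmZnd2VERERERERERFZ2ZVZ3iHeJhjEWZmZmd2VERERERERERFZ2ZVZ3eHeJhjEWZmZmZ2VERERERERERFZlVVZ2eHeJhjEWZmZmZmVERERERERERFZVVVZ2Z4ialjI2ZmZmZVVERERERERERFZVVVZ2Z4iJljNWZmVVVURERERERERERVZVVVZmZ4h4dTV2ZlRERERERERERERVVVZVVVVmZnh2ZDaWZlRERERERERERERERVZlVVVWZnZlRFeWZkRERERERERERERERFVmVVVWd2VERXq2ZkREREREVUREREREREVVVVVnh1REV6u2ZkRFZlVWZURERERERERVVVZ4hkRWebumZlRFd3ZmZERERERERERERFVndUV4m7umZlRFd3dlRERERERERERERERWVEaKvMumZmVFZ3ZUREREREREREREREREREeazMu2ZmZUZ3ZURERERERERERERERERFebu7vGZmZUV4ZERERERERERERERERERFeaqrvGZmZUV4dURERERERERERERERERFeaq7zA=="/>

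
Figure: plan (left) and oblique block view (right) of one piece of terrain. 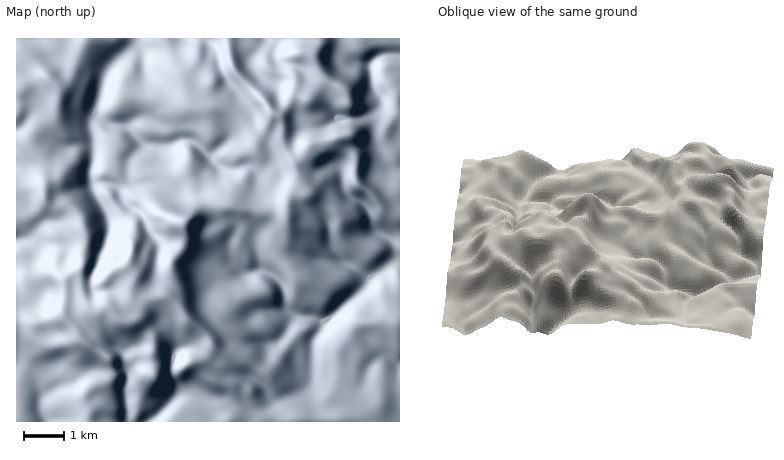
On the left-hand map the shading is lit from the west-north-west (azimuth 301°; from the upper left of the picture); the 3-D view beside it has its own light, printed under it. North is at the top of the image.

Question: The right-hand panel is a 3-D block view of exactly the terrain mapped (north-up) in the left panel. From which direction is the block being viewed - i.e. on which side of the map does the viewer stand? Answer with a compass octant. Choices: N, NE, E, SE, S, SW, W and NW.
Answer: S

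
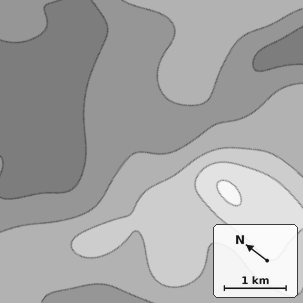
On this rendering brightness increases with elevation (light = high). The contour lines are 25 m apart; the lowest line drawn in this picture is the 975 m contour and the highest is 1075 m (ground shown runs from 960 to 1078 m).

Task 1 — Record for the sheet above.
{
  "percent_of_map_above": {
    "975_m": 80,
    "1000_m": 51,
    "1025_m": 19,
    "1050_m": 6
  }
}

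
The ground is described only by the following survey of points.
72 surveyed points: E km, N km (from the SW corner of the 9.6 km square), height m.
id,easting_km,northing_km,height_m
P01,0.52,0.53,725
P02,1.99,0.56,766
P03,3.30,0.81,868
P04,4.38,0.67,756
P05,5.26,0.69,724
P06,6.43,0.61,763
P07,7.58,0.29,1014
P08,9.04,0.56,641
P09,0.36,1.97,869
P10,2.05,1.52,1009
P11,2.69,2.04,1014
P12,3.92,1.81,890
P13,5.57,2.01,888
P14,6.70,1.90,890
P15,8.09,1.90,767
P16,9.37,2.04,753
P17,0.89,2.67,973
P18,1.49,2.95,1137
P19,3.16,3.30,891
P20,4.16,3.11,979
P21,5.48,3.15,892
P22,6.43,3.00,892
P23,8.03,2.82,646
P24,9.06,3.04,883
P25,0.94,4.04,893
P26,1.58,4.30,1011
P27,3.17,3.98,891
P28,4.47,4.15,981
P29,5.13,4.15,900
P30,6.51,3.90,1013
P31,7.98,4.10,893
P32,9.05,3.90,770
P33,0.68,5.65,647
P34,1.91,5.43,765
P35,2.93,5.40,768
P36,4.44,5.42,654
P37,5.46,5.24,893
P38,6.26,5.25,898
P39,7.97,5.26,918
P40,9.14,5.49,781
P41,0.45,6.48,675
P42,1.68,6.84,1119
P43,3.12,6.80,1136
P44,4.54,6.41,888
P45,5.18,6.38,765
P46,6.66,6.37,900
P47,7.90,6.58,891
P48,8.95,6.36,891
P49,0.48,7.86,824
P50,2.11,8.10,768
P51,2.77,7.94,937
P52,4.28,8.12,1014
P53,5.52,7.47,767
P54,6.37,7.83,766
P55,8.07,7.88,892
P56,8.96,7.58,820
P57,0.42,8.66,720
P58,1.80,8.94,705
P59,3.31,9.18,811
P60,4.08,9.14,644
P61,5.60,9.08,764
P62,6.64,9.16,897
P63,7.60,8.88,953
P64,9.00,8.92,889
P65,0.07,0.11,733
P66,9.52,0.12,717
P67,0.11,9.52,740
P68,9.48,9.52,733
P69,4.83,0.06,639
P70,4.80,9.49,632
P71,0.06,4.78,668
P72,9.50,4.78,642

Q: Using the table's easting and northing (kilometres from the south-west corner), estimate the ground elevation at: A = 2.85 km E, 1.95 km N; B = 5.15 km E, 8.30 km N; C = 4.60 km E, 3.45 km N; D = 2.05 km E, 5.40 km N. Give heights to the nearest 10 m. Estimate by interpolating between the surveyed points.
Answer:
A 1010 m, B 770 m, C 980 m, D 760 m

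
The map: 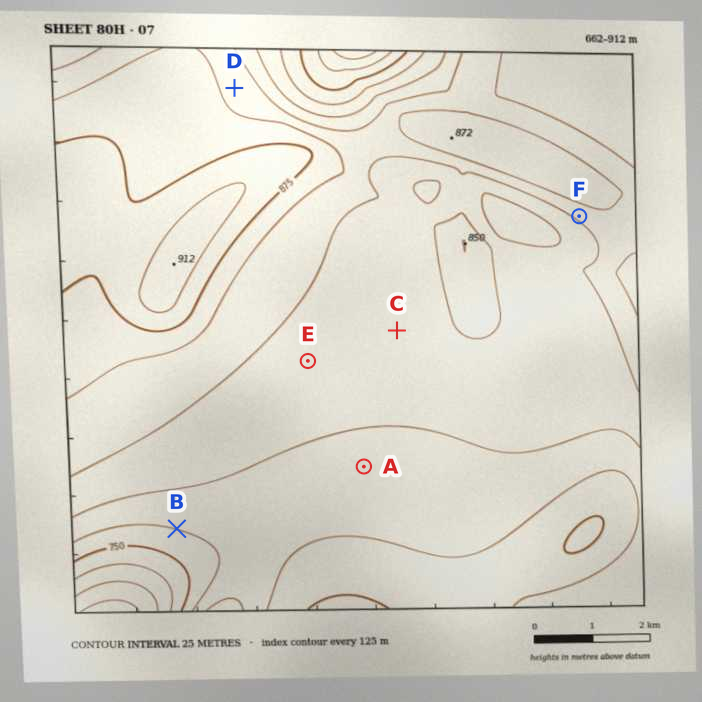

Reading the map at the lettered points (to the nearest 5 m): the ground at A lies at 790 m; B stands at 775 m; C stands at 815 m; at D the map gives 845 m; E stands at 815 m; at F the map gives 830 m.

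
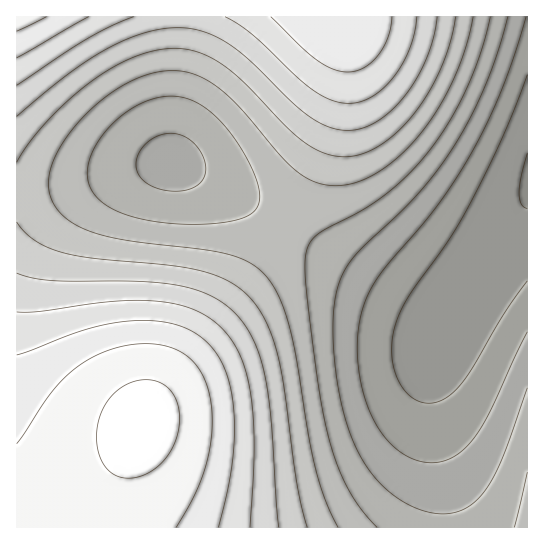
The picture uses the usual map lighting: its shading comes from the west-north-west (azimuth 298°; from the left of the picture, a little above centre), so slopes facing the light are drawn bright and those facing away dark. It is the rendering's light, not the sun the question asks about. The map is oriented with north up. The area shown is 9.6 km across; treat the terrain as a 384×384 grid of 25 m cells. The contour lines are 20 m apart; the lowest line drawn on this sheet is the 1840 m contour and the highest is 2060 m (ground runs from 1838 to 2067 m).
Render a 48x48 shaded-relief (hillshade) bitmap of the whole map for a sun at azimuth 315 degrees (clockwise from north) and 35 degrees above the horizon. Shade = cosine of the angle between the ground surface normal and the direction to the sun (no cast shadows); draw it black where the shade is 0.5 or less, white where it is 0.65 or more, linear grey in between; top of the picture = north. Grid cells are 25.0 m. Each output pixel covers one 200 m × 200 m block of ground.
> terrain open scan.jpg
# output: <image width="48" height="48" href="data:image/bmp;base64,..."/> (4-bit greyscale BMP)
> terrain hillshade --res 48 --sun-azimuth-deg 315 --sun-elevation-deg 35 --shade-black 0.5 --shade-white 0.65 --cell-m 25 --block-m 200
<image width="48" height="48" href="data:image/bmp;base64,Qk32BAAAAAAAAHYAAAAoAAAAMAAAADAAAAABAAQAAAAAAIAEAAATCwAAEwsAABAAAAAAAAAAAAAAABEREQAiIiIAMzMzAERERABVVVUAZmZmAHd3dwCIiIgAmZmZAKqqqgC7u7sAzMzMAN3d3QDu7u4A////AIiIh3d3ZmZlVVVVVVVmZnd3eIiImZmZmYiIiHd3dmZlVVVVVVVWZmd3eIiImZmZmYiIiHd3dmZlVVVVVVVWZmd3eIiJmZmZqoiIiId3dmZlVVVVVVVVZmd3eIiJmZmaqoiIiId3d2ZlVVRERFVVVmZ3eIiJmZmqqoiIiIh3d2ZlVVREREVVVmZ3eIiJmZmqqoiIiIiHd2ZlVVRERERVVWZ3eIiJmZqqqoiIiIiHd3ZmVVRERERVVWZnd4iJmZqqqoiJiIiId3ZmVVRERERFVWZnd4iJmZqqqomZmYiIh3dmVVREREREVVZnd4iJmZqqqpmZmZmIiHd2ZVVEREREVVZmd4iJmZqqq5mZmZmYiId2ZVVUREREVVVmd3iImZqqq5mZmZmZiIh3ZlVURERERVVmd3iImZqqu5mZmZmZmYh3ZmVVRERERVVmZ3eImZqqu5mZmqqZmZiHdmZVVERERVVWZ3eIiZmqu5maqqqqmZmId2ZlVVRERVVWZneIiZmqq5maqqqqqpmYh3ZmVVVURVVWZnd4iJmqq5mqqqqqqqmZiHdmZVVVVVVVZmd3iJmaq5mqqqqqqqqZiId2ZlVVVVVVVmZ3iImaqpmqqqqqqqqpmId3ZmVVVVVVVmZ3eImaqpmaqqqqqqqpmYh3dmZVVVVVVWZneIiZqpmaqqqqqqqqmZiHd2ZlVVVVVVZmd4iZqpmZqqqqqqqqmZiId2ZlVVVVVVVmd3iJmomZmqqqqqqqqZmId3ZmVVVVVVVWZ3iJmYiZmaqqqqqqqZmIh3dmVVVVVVVWZneImYiJmZqqqqqqqpmYiHdmZVVURFVVZmd4iYiImZmaqqqqqpmYiHd2ZVVERERVVmZ4iXiIiJmZmqqqqpmZiId2ZVVERERFVWZ3iHd4iIiZmZmqqpmZiId2ZlVEREREVVZneHd3eIiImZmZmZmZiId2ZlVERERERVVmd2Z3d3eIiJmZmZmZiId3ZlVEQzM0RFVWd2ZmZ3d3iIiZmZmZiId3ZlVEQzMzREVWZ1ZmZmZ3d4iImZmYiId3ZlVEMzMzM0RVZlVVVWZmd3eIiIiIiId3ZlVEMzMzMzRFVlVVVVVmZnd4iIiIiId3ZlVEMzMzMzNEVUREVVVVZmZ3eIiIiId3ZlVEMzIiIzNEVURERERVVWZnd4iIiHd3ZlVEMzIiIjM0RURERERFVVZmd3iIiHd3ZlVEMzIiIiMzRERERERERVVmd3eIiHd3ZlVEMzIiIiIzREQzMzRERFVWZ3d3d3d3ZlVEMzIiIiIzNEMzMzM0REVWZnd3d3d3ZmVEMzIiIiIjM0MzMzMzREVVZnd3d3d3dmVUQzMiIiIjM0MzMzMzNERVZmd3d3d3dmVUQzMiIiIjM0MzMzMzM0RFVmd3d3d3dmZVRDMyIiIjM0MzMzMzM0RFVmZ3d3d3d2ZVREMzIiIjM0MzMzMzMzRFVmZ3d3d3d2ZlVEMzMyIjM0QzMzMzMzREVWZnd3d3d3ZlVURDMzMzM0QzMzMzMzREVWZnd3d3d3ZmVURDMzMzMw=="/>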